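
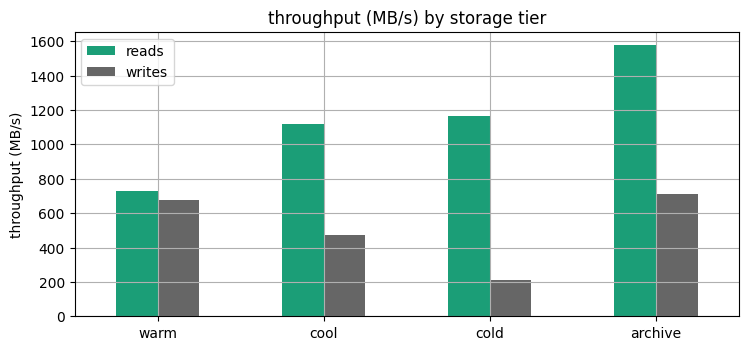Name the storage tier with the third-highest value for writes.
Top 4 for writes: archive ≈ 800, warm ≈ 600, cool ≈ 400, cold ≈ 200.

cool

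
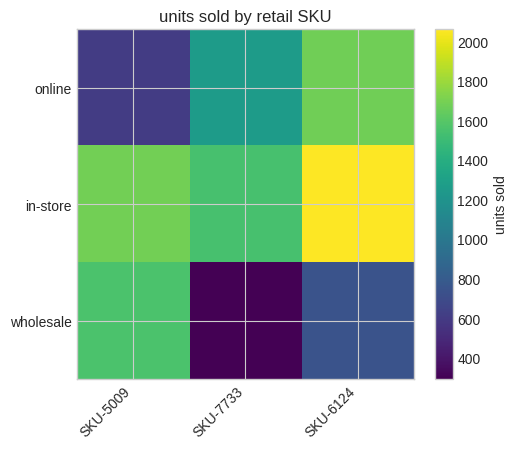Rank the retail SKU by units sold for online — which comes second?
Top 3 for online: SKU-6124 ≈ 1600, SKU-7733 ≈ 1200, SKU-5009 ≈ 600.

SKU-7733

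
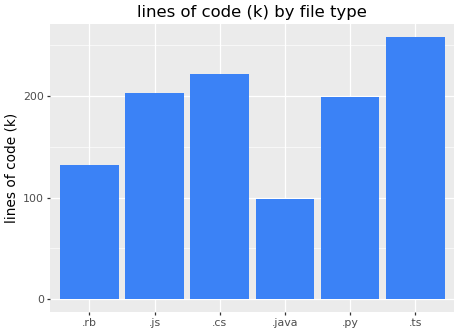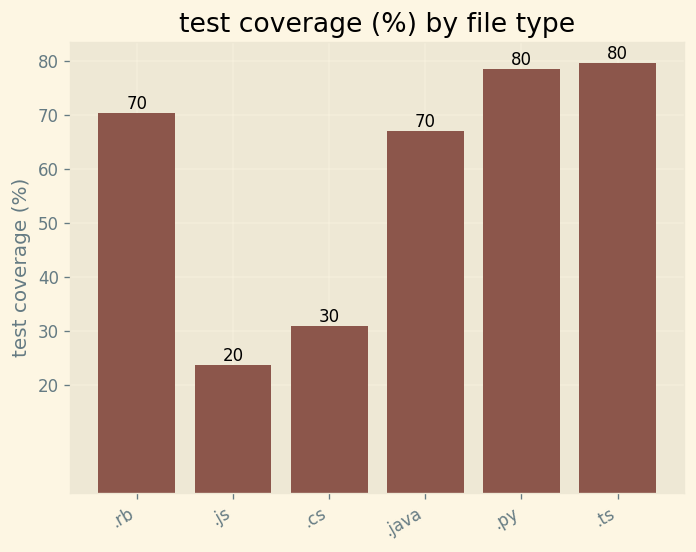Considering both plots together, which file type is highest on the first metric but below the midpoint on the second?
.cs

Chart 2 median test coverage (%) ≈ 70; below-median file types: .js, .cs, .java. Among those, .cs has the highest lines of code (k) (≈ 225).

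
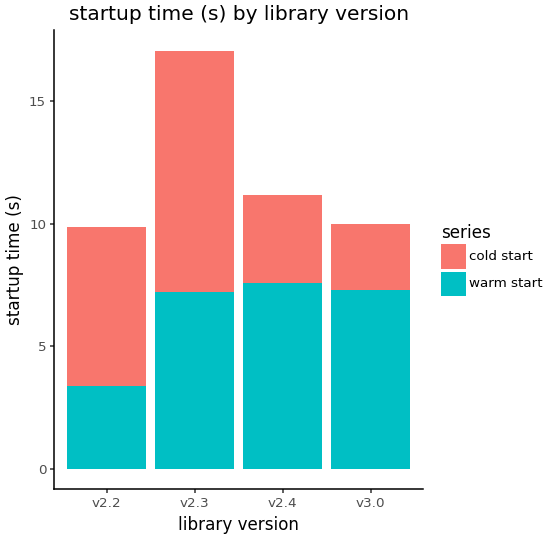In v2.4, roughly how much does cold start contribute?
cold start top ≈ 12, bottom ≈ 8; segment ≈ 4.

≈ 4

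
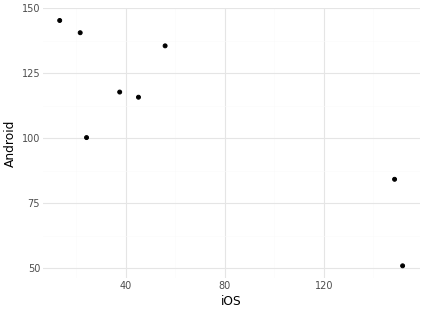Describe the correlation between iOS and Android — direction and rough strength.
Points are negatively correlated; strong (|r| ≈ 0.8).

negative, strong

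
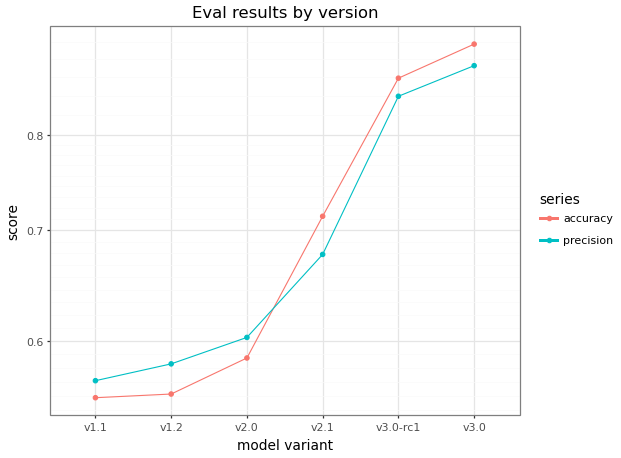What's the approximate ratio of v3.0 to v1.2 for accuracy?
v3.0 ≈ 0.90, v1.2 ≈ 0.55; 0.90/0.55 ≈ 1.64.

≈ 1.64×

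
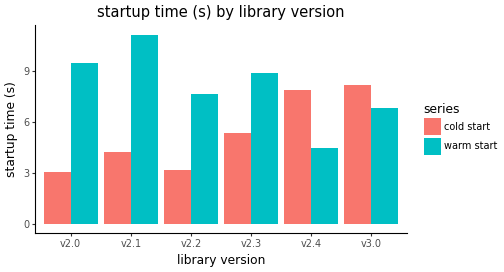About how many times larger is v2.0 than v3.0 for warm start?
v2.0 ≈ 9, v3.0 ≈ 7; 9/7 ≈ 1.29.

≈ 1.29×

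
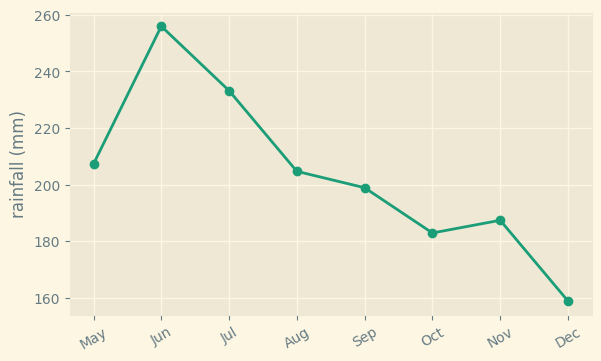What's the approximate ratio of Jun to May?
Jun ≈ 260, May ≈ 210; 260/210 ≈ 1.24.

≈ 1.24×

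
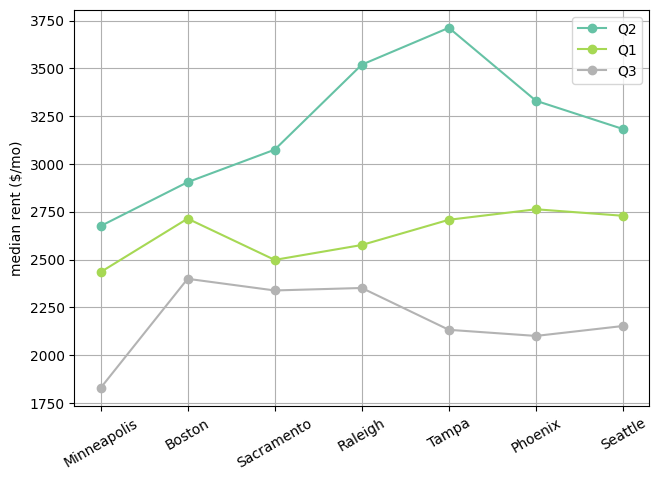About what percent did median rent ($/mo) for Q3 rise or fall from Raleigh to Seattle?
Raleigh ≈ 2400, Seattle ≈ 2200; (2200 − 2400) / 2400 ≈ -8.3%.

≈ -8.3%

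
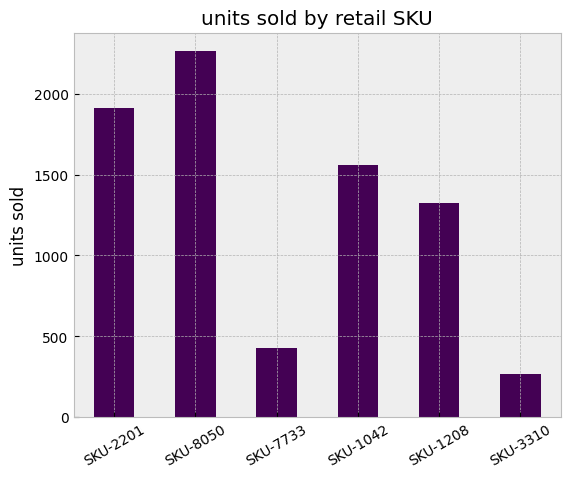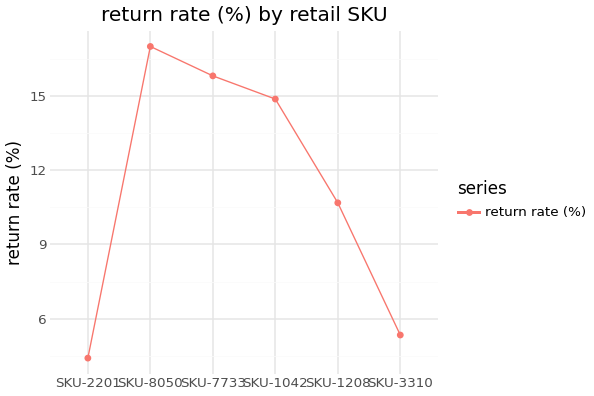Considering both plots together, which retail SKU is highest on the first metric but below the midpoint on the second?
SKU-2201

Chart 2 median return rate (%) ≈ 12; below-median retail SKUs: SKU-2201, SKU-1208, SKU-3310. Among those, SKU-2201 has the highest units sold (≈ 2000).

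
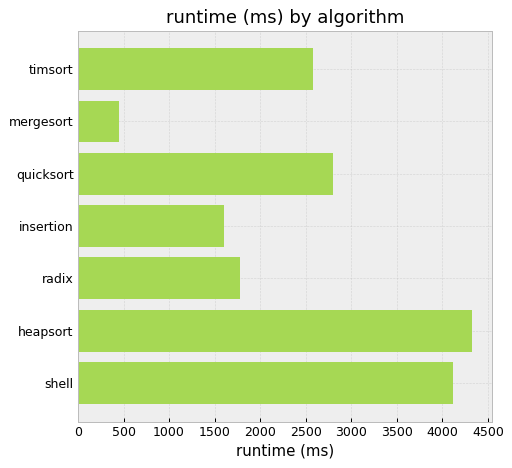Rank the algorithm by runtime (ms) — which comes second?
shell

Top 3: heapsort ≈ 4500, shell ≈ 4000, quicksort ≈ 3000.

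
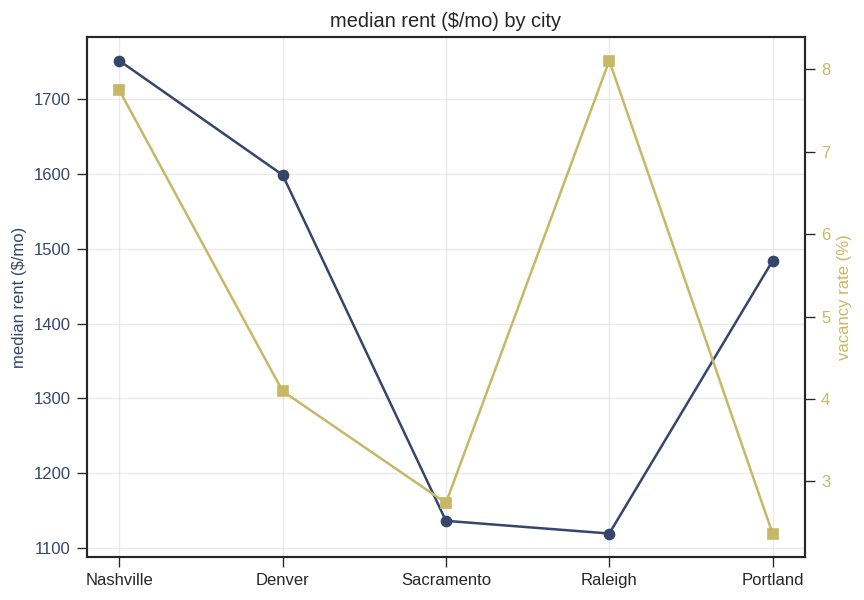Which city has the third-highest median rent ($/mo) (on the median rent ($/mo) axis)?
Top 4 (on the median rent ($/mo) axis): Nashville ≈ 1800, Denver ≈ 1600, Portland ≈ 1500, Sacramento ≈ 1100.

Portland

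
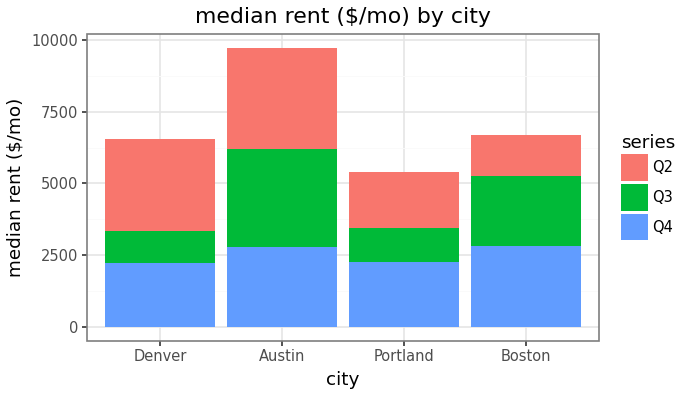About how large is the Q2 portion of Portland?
≈ 2000

Q2 top ≈ 5000, bottom ≈ 3000; segment ≈ 2000.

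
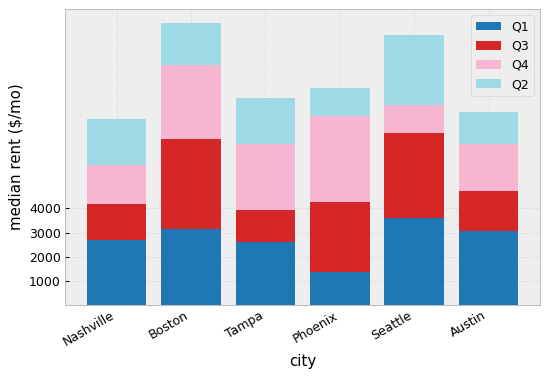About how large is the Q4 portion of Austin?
Q4 top ≈ 7000, bottom ≈ 5000; segment ≈ 2000.

≈ 2000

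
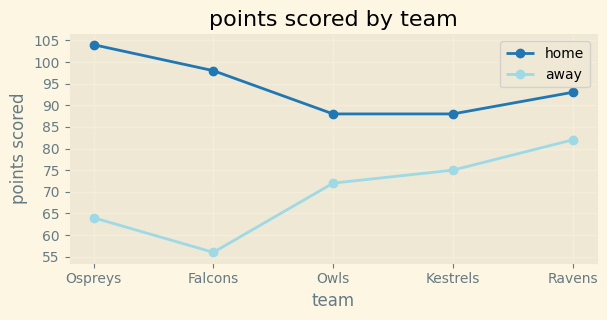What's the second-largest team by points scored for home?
Top 3 for home: Ospreys ≈ 105, Falcons ≈ 100, Ravens ≈ 95.

Falcons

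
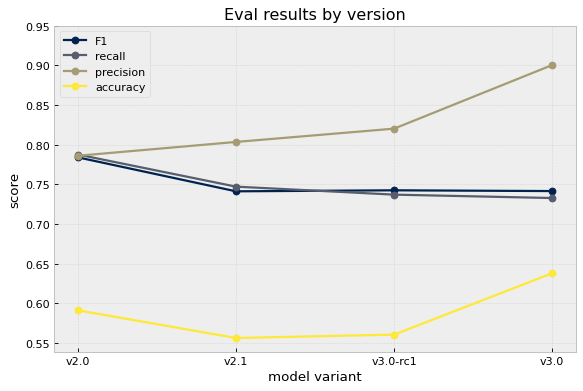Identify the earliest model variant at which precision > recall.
v2.0: precision ≈ 0.80 vs recall ≈ 0.80 (not yet); v2.1: precision ≈ 0.80 vs recall ≈ 0.75 (first crossover).

v2.1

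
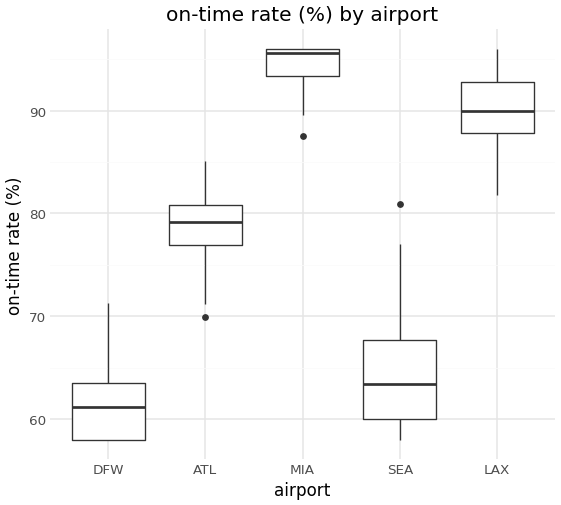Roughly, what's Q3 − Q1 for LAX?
≈ 5

Q3 ≈ 95, Q1 ≈ 90; IQR ≈ 5.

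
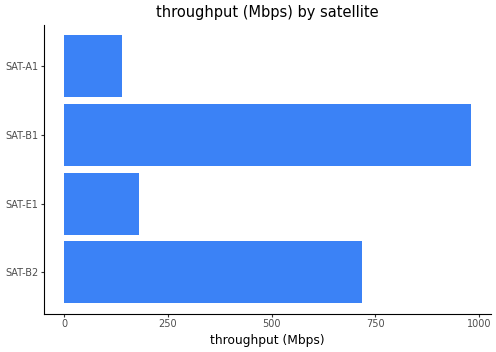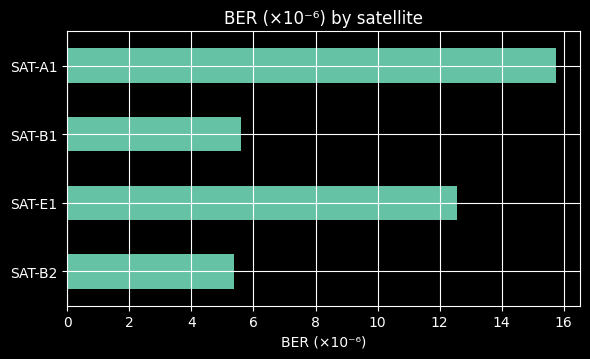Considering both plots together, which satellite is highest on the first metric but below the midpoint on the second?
SAT-B1

Chart 2 median BER (×10⁻⁶) ≈ 10; below-median satellites: SAT-B2, SAT-B1. Among those, SAT-B1 has the highest throughput (Mbps) (≈ 1000).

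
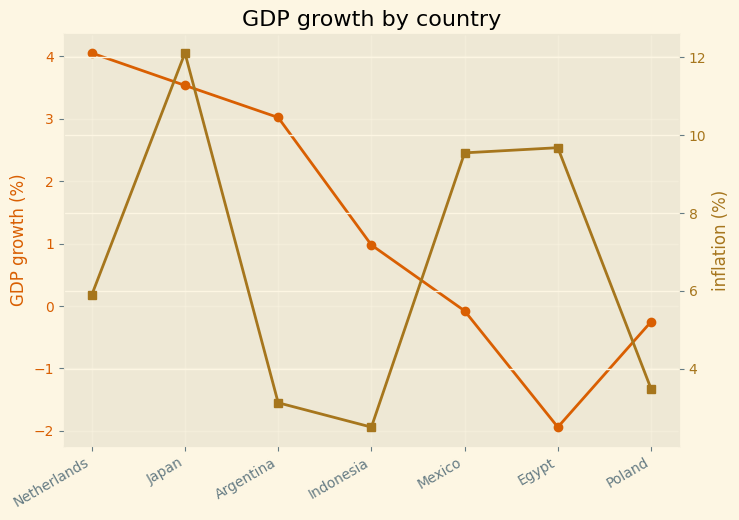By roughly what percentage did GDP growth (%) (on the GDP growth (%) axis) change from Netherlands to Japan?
≈ -12.5%

Netherlands ≈ 4.0, Japan ≈ 3.5; (3.5 − 4.0) / 4.0 ≈ -12.5%.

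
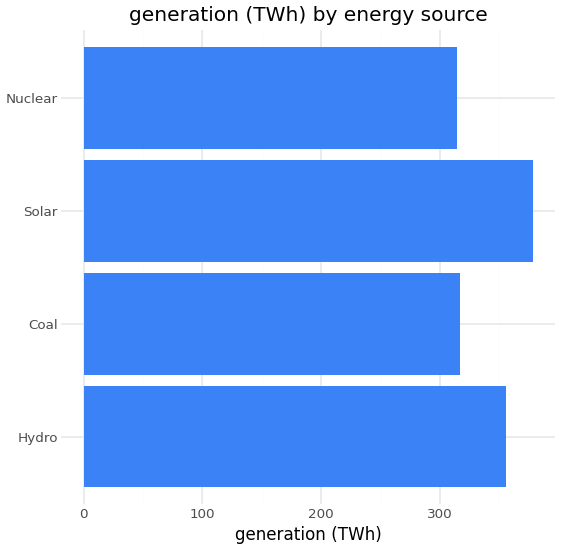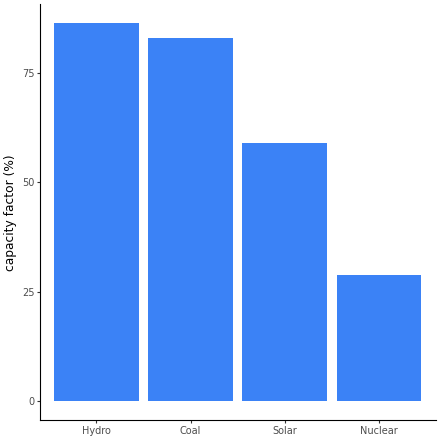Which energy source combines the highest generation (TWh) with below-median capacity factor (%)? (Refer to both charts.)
Solar

Chart 2 median capacity factor (%) ≈ 70; below-median energy sources: Solar, Nuclear. Among those, Solar has the highest generation (TWh) (≈ 400).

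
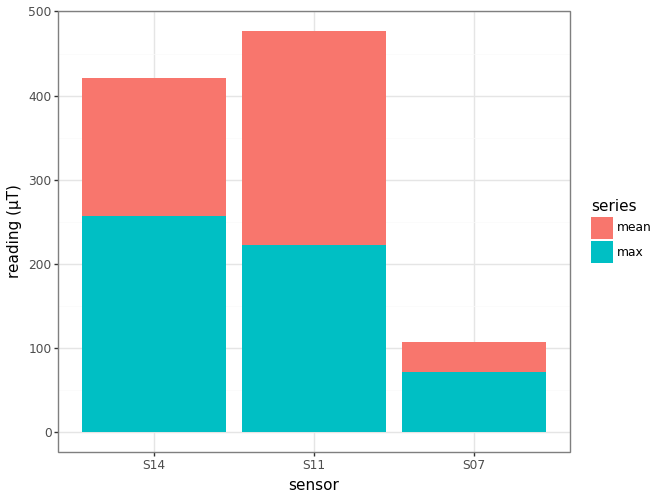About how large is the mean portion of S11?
≈ 300

mean top ≈ 500, bottom ≈ 200; segment ≈ 300.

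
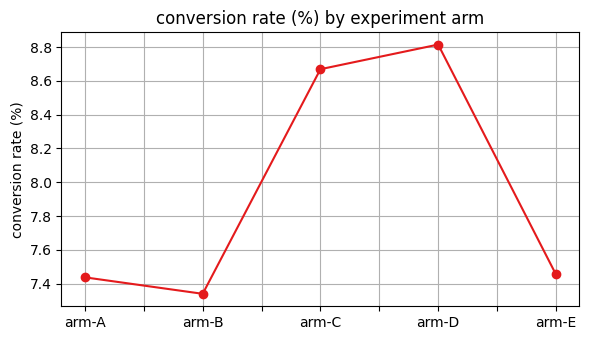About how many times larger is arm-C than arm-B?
arm-C ≈ 8.6, arm-B ≈ 7.4; 8.6/7.4 ≈ 1.16.

≈ 1.16×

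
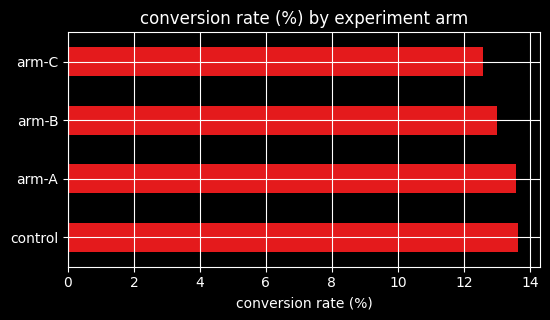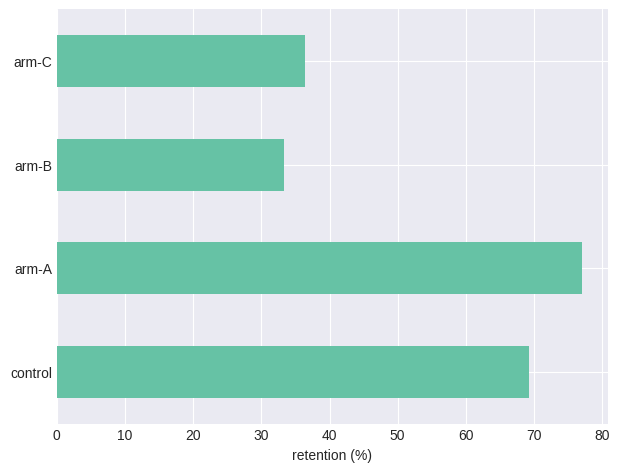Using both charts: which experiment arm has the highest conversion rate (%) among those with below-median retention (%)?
arm-B

Chart 2 median retention (%) ≈ 50; below-median experiment arms: arm-B, arm-C. Among those, arm-B has the highest conversion rate (%) (≈ 14).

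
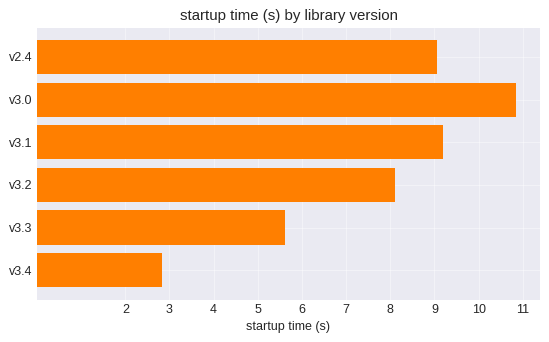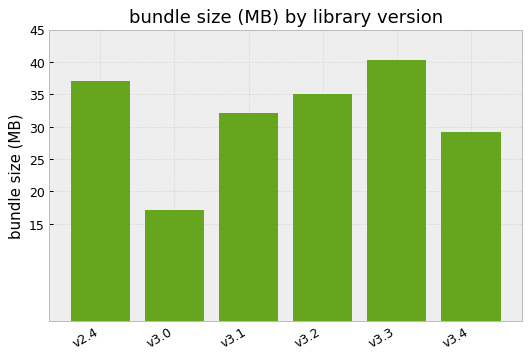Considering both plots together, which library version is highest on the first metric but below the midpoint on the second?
Chart 2 median bundle size (MB) ≈ 35; below-median library versions: v3.0, v3.1, v3.4. Among those, v3.0 has the highest startup time (s) (≈ 11).

v3.0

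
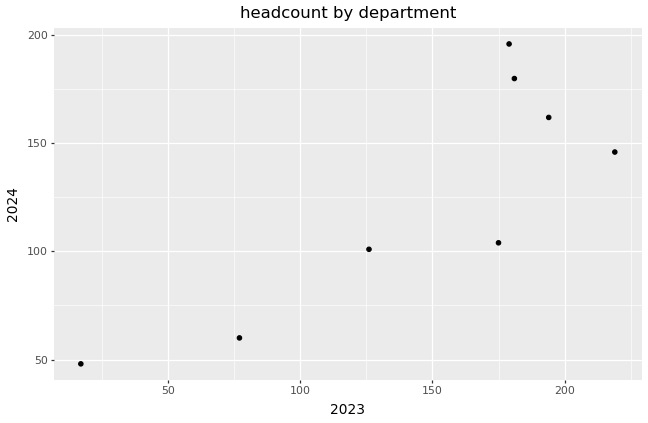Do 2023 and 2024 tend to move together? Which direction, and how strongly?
Points are positively correlated; strong (|r| ≈ 0.8).

positive, strong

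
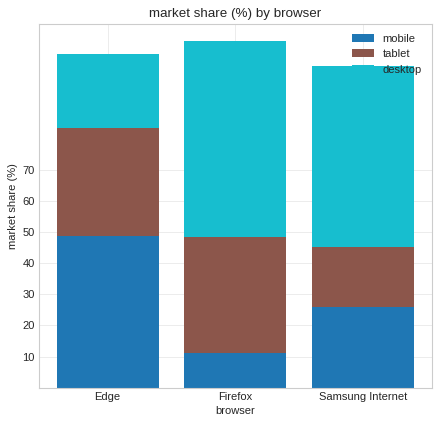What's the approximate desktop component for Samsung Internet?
desktop top ≈ 100, bottom ≈ 50; segment ≈ 50.

≈ 50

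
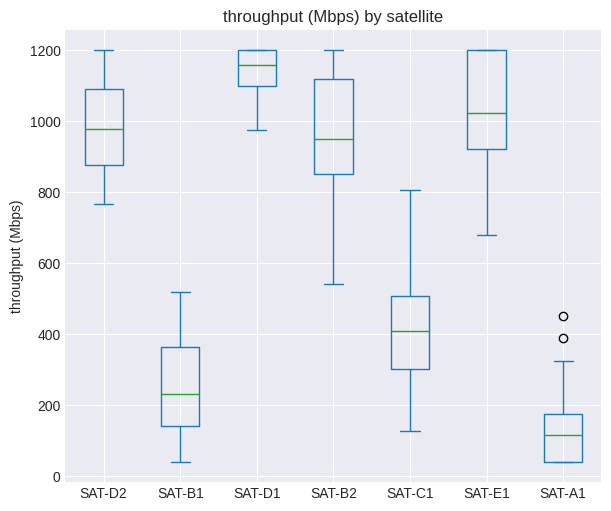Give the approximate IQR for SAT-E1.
≈ 300

Q3 ≈ 1200, Q1 ≈ 900; IQR ≈ 300.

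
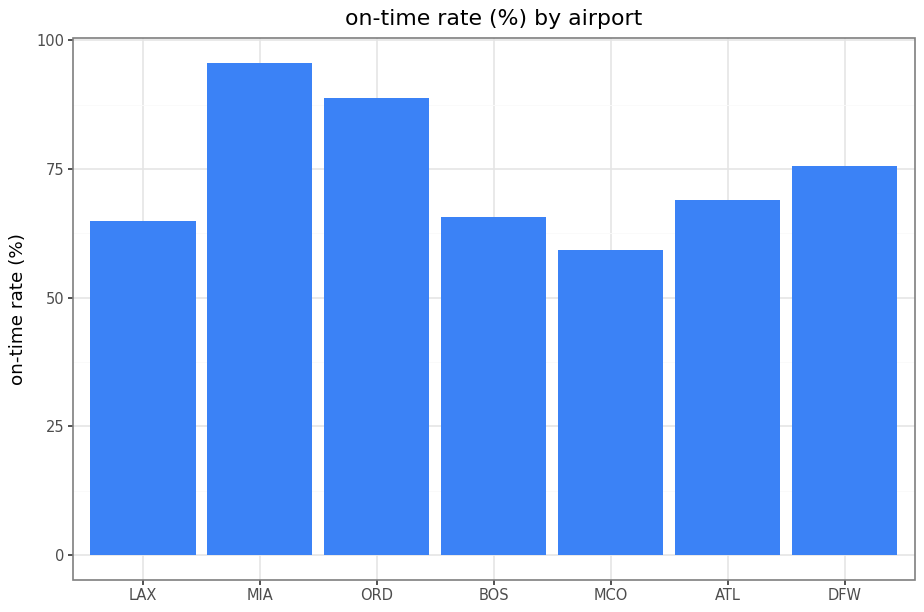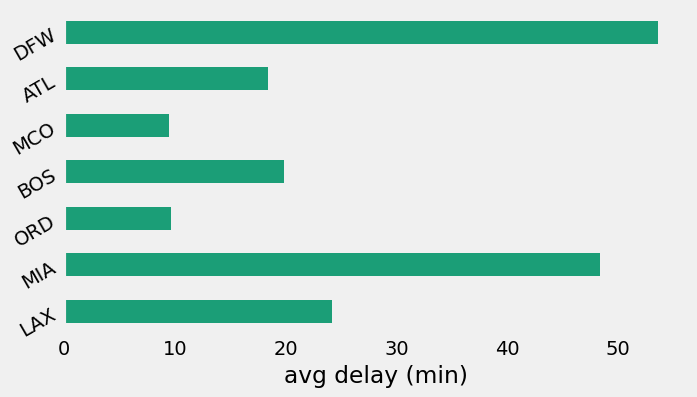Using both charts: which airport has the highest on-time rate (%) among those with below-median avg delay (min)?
Chart 2 median avg delay (min) ≈ 20; below-median airports: ORD, MCO, ATL. Among those, ORD has the highest on-time rate (%) (≈ 90).

ORD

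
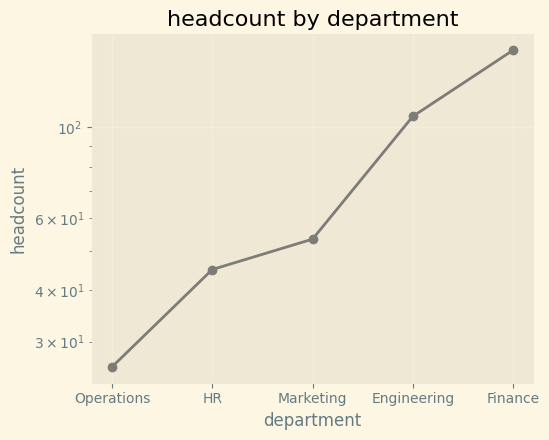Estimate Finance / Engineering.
≈ 1.6×

Finance ≈ 160, Engineering ≈ 100; 160/100 ≈ 1.6.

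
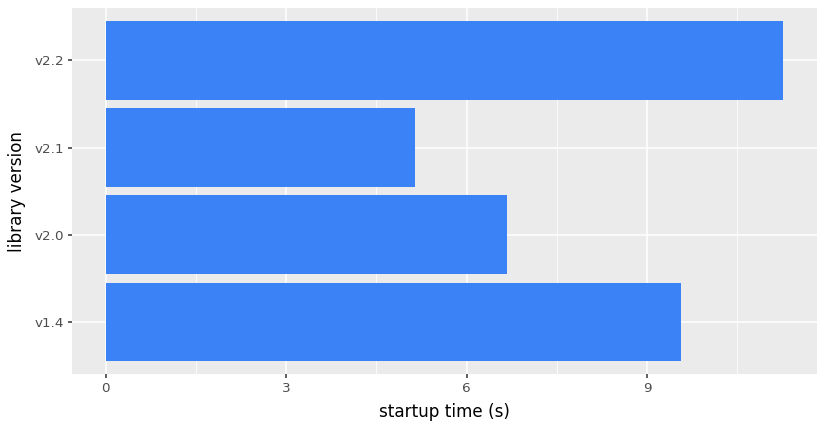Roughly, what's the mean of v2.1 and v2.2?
≈ 8

(5 + 11) / 2 ≈ 8.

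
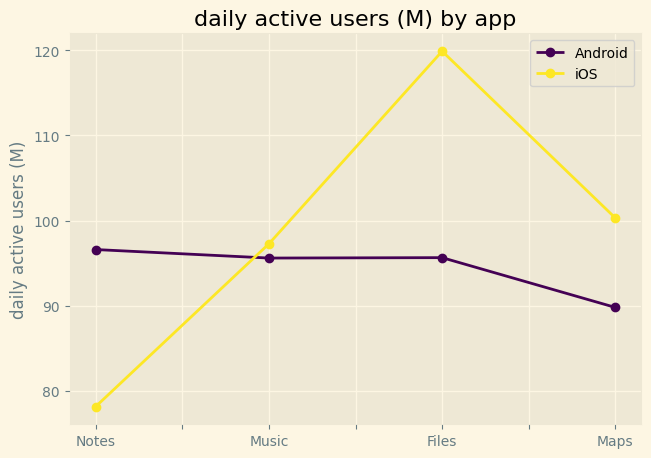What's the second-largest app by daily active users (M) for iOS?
Maps

Top 3 for iOS: Files ≈ 120, Maps ≈ 100, Music ≈ 95.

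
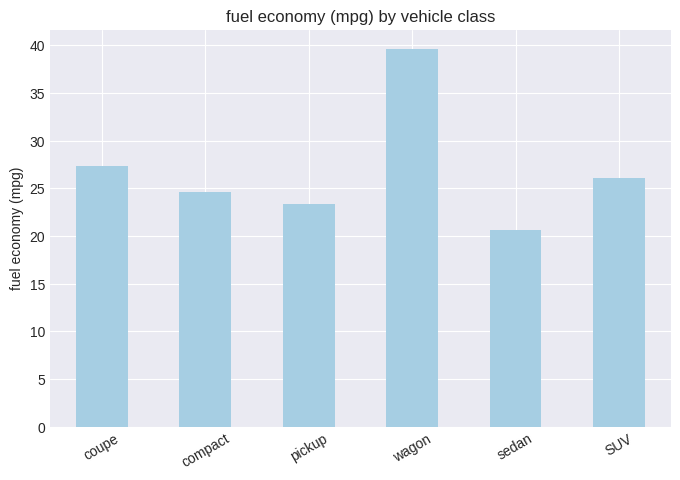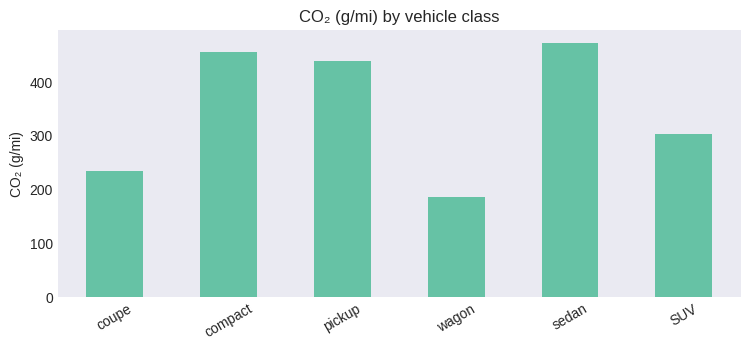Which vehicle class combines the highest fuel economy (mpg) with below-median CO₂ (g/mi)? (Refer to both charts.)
wagon

Chart 2 median CO₂ (g/mi) ≈ 350; below-median vehicle classes: coupe, wagon, SUV. Among those, wagon has the highest fuel economy (mpg) (≈ 40).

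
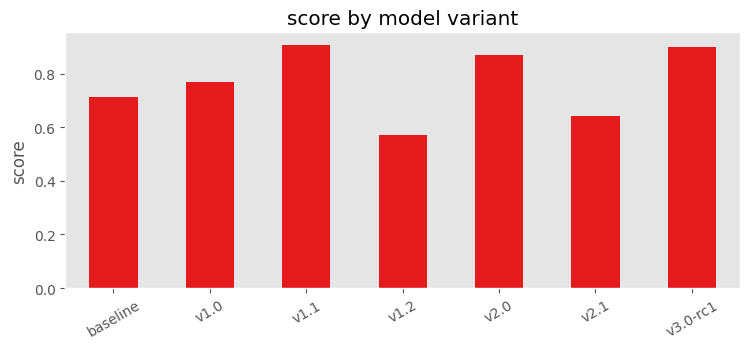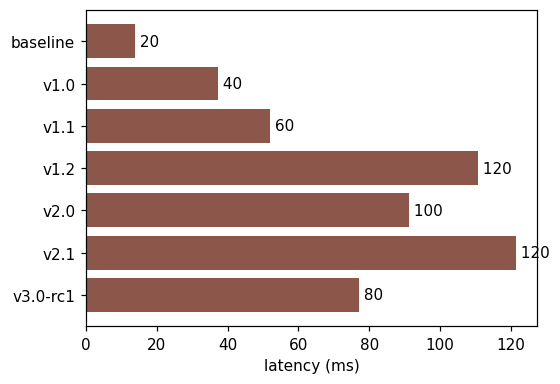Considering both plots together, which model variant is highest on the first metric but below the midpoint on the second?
v1.1

Chart 2 median latency (ms) ≈ 80; below-median model variants: baseline, v1.0, v1.1. Among those, v1.1 has the highest score (≈ 0.9).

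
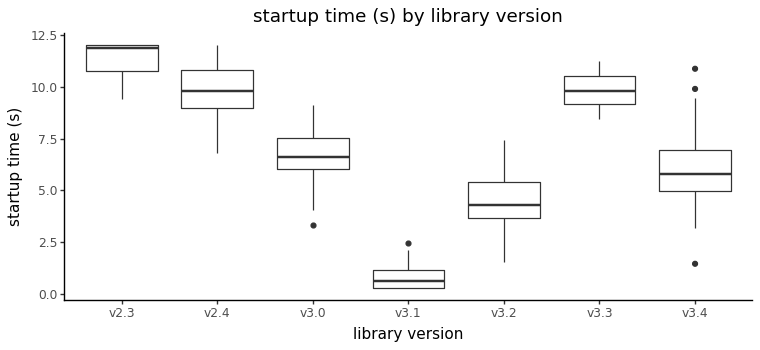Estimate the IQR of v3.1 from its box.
≈ 1

Q3 ≈ 1, Q1 ≈ 0; IQR ≈ 1.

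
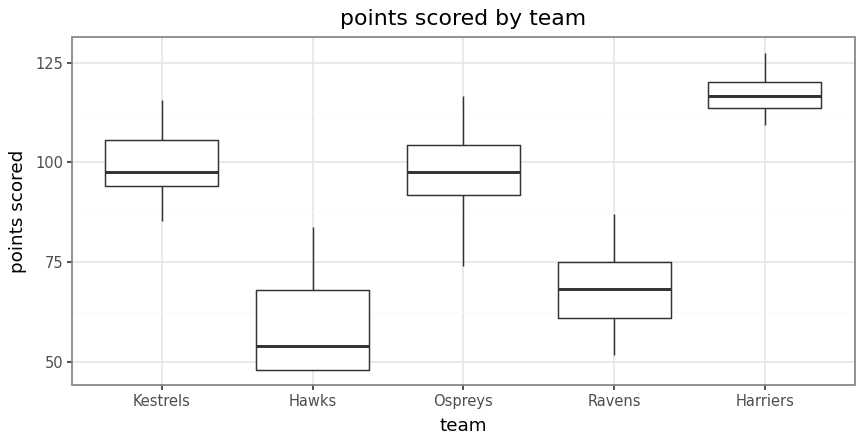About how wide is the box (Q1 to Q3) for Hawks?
≈ 20

Q3 ≈ 70, Q1 ≈ 50; IQR ≈ 20.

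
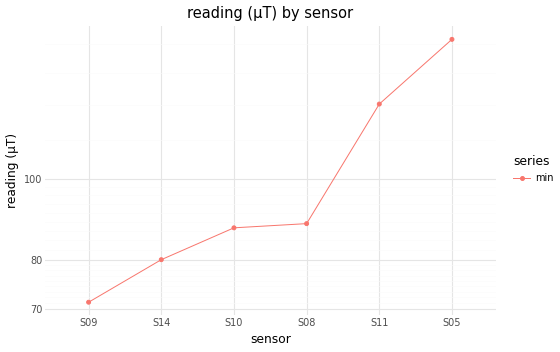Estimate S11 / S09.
S11 ≈ 120, S09 ≈ 70; 120/70 ≈ 1.71.

≈ 1.71×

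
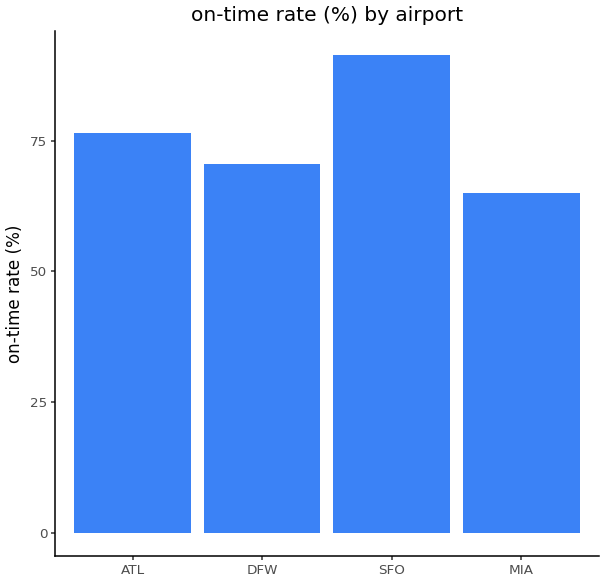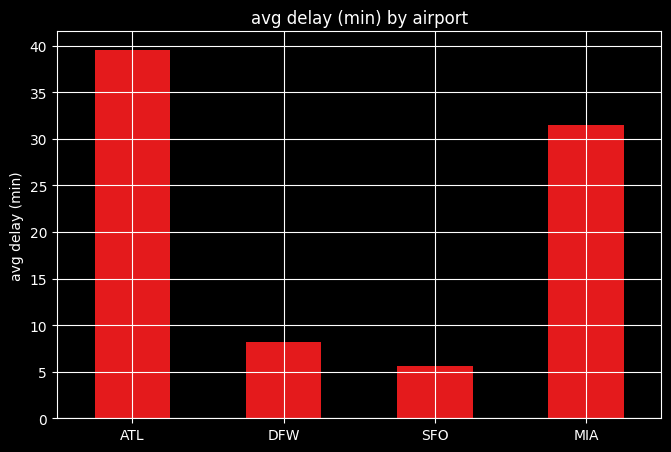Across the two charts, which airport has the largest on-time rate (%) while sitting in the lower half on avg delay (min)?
SFO

Chart 2 median avg delay (min) ≈ 20; below-median airports: DFW, SFO. Among those, SFO has the highest on-time rate (%) (≈ 90).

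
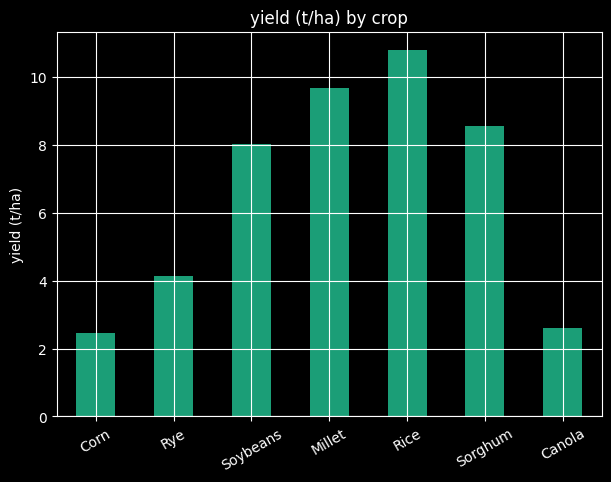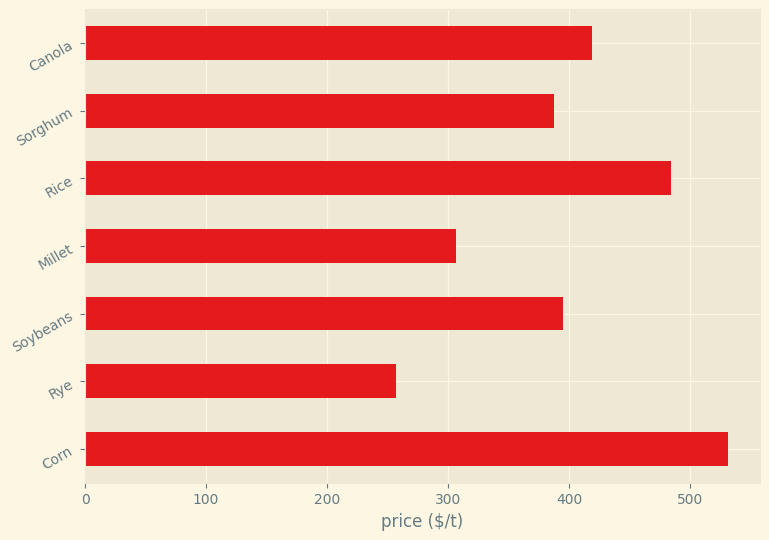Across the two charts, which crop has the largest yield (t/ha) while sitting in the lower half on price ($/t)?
Millet

Chart 2 median price ($/t) ≈ 400; below-median crops: Rye, Millet, Sorghum. Among those, Millet has the highest yield (t/ha) (≈ 10).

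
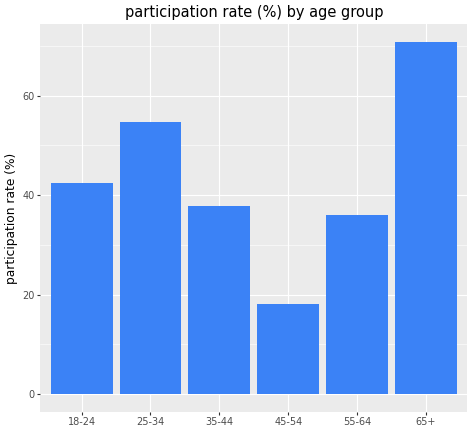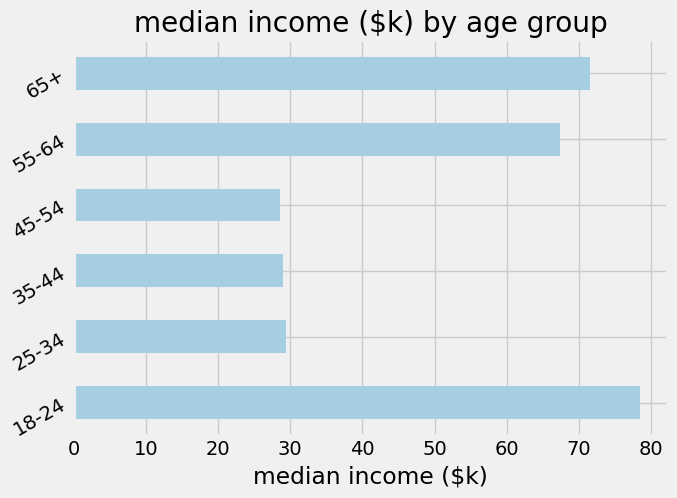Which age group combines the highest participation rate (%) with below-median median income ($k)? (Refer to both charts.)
Chart 2 median median income ($k) ≈ 50; below-median age groups: 25-34, 35-44, 45-54. Among those, 25-34 has the highest participation rate (%) (≈ 50).

25-34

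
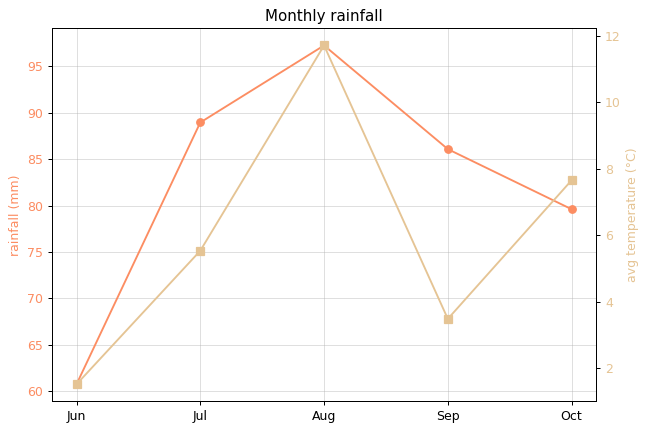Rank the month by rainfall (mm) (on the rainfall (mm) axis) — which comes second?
Top 3 (on the rainfall (mm) axis): Aug ≈ 95, Jul ≈ 90, Sep ≈ 85.

Jul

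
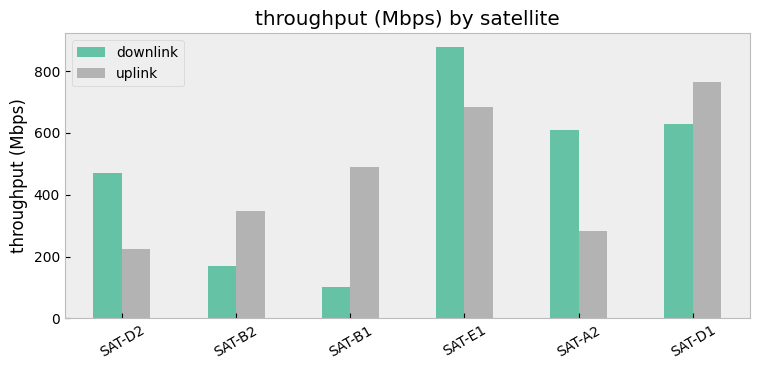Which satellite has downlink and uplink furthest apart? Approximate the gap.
SAT-B1, ≈ 400 Mbps

SAT-B1: downlink ≈ 100, uplink ≈ 500 → gap ≈ 400. Next-largest (SAT-A2) is only ≈ 300.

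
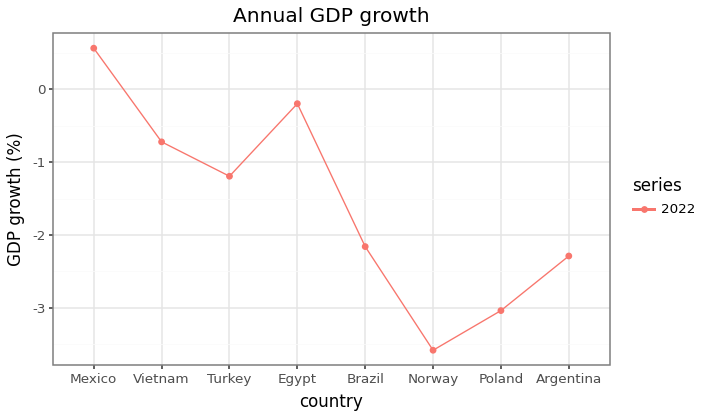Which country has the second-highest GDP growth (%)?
Egypt

Top 3: Mexico ≈ 0.5, Egypt ≈ 0.0, Vietnam ≈ -0.5.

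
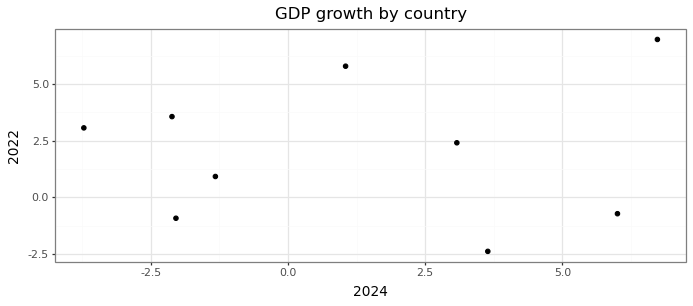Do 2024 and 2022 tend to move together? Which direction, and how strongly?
no clear correlation

Points are roughly uncorrelated; weak (|r| ≈ 0.1).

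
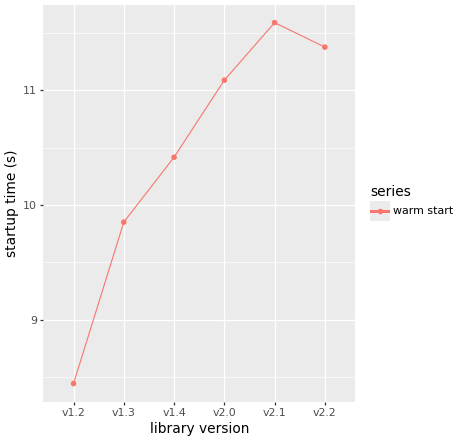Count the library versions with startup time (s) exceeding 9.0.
Above 9.0: v1.3, v1.4, v2.0, v2.1, v2.2.

5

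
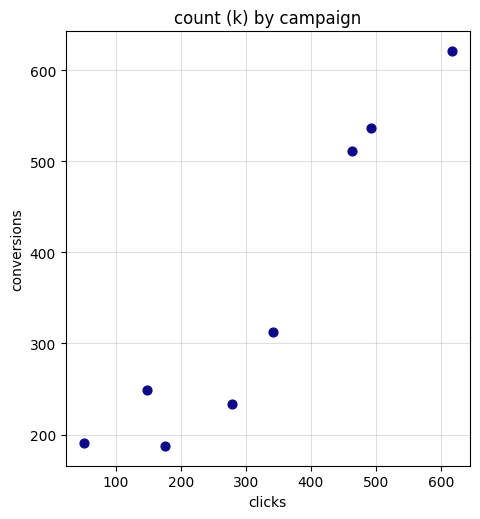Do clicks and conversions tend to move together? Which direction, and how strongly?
Points are positively correlated; strong (|r| ≈ 0.9).

positive, strong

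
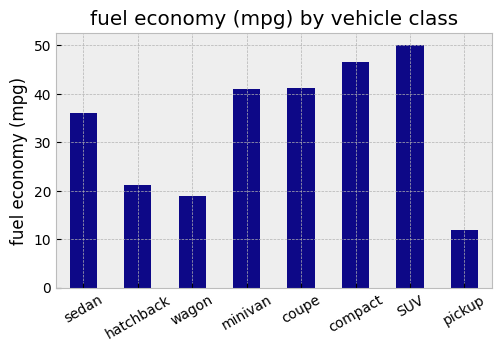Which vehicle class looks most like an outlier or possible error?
pickup ≈ 10; the rest sit between ≈ 20 and ≈ 50.

pickup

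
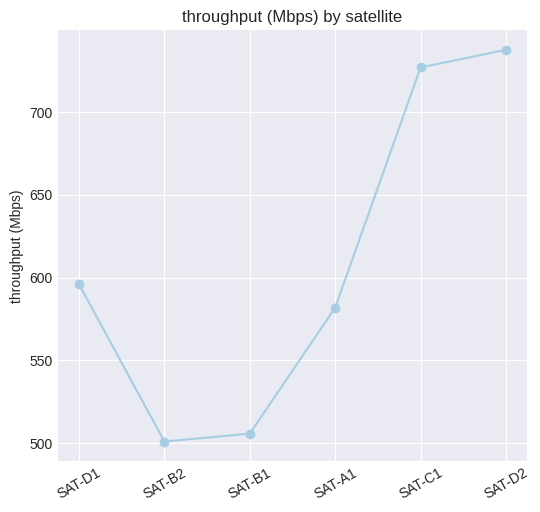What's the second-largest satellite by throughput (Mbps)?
Top 3: SAT-D2 ≈ 740, SAT-C1 ≈ 720, SAT-D1 ≈ 600.

SAT-C1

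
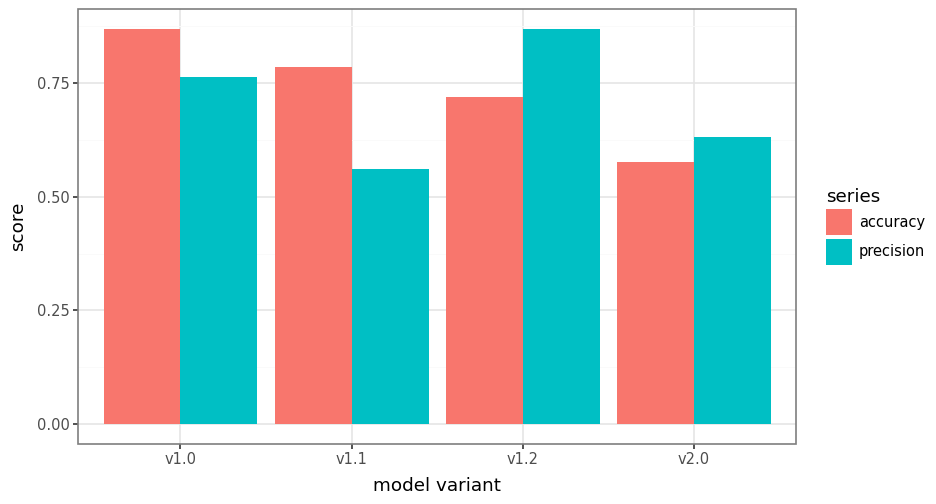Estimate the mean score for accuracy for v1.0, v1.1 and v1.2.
(0.9 + 0.8 + 0.7) / 3 ≈ 0.8.

≈ 0.8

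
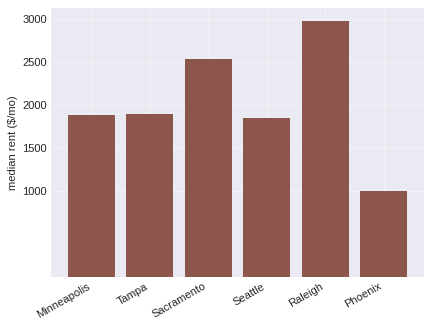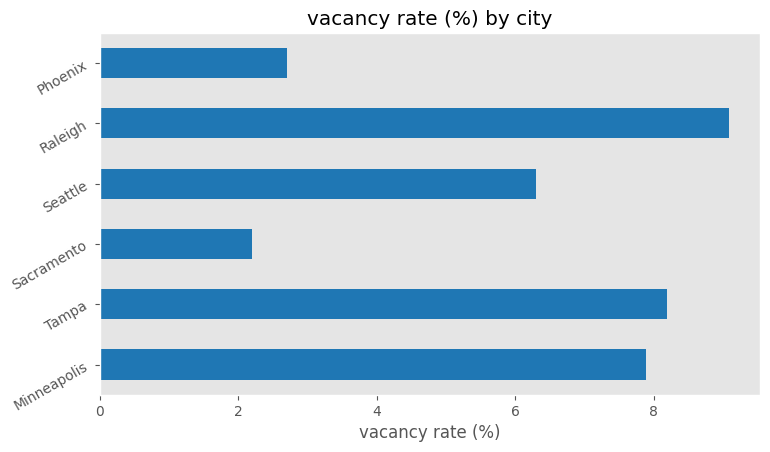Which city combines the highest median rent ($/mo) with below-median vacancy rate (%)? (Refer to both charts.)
Sacramento

Chart 2 median vacancy rate (%) ≈ 7; below-median cities: Sacramento, Seattle, Phoenix. Among those, Sacramento has the highest median rent ($/mo) (≈ 2500).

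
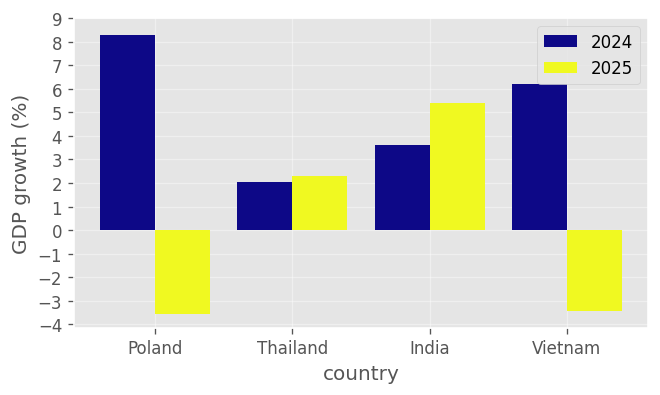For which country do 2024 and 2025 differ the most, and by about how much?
Poland: 2024 ≈ 8, 2025 ≈ -4 → gap ≈ 12. Next-largest (Vietnam) is only ≈ 9.

Poland, ≈ 12 %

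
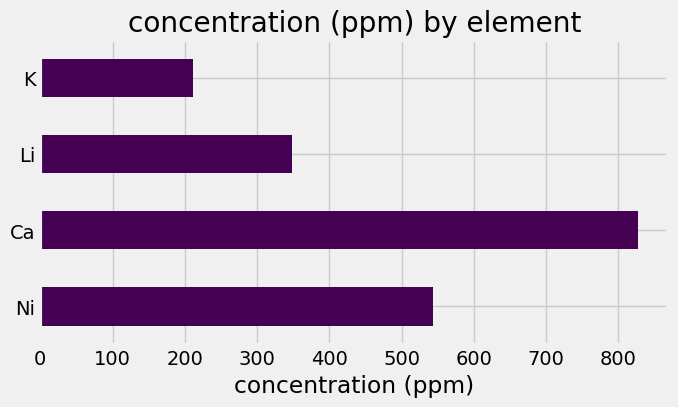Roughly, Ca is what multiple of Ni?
Ca ≈ 800, Ni ≈ 500; 800/500 ≈ 1.6.

≈ 1.6×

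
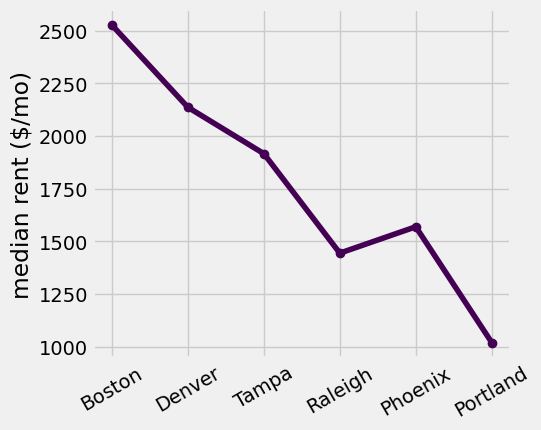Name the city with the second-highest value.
Top 3: Boston ≈ 2600, Denver ≈ 2200, Tampa ≈ 2000.

Denver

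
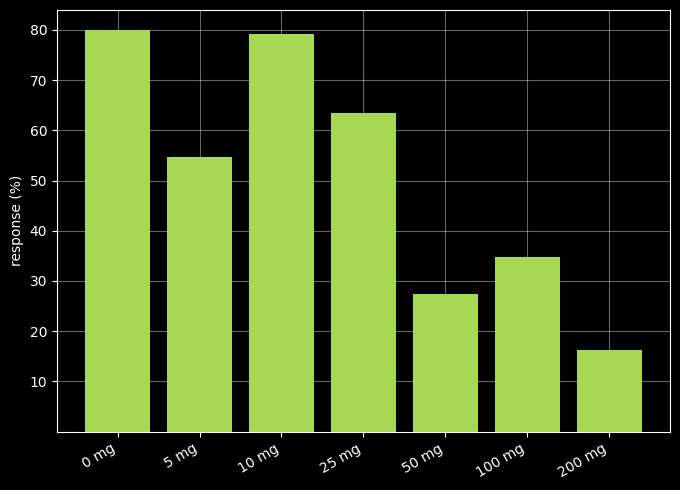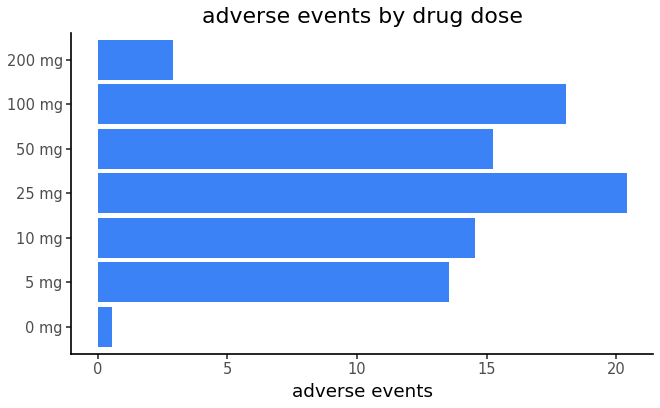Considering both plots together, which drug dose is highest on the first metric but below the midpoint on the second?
0 mg

Chart 2 median adverse events ≈ 14; below-median drug doses: 0 mg, 5 mg, 200 mg. Among those, 0 mg has the highest response (%) (≈ 80).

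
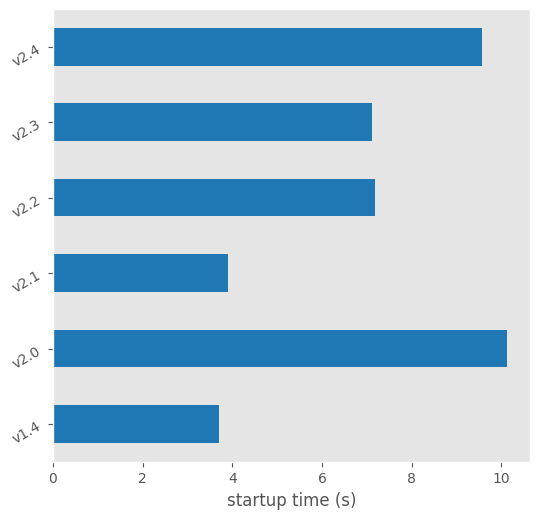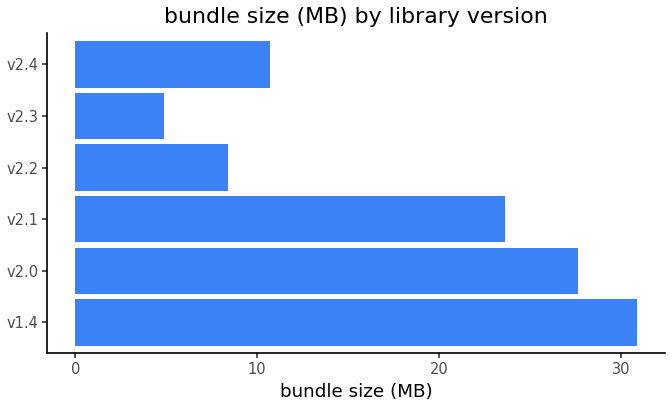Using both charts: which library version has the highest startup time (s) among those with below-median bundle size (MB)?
Chart 2 median bundle size (MB) ≈ 15; below-median library versions: v2.2, v2.3, v2.4. Among those, v2.4 has the highest startup time (s) (≈ 10).

v2.4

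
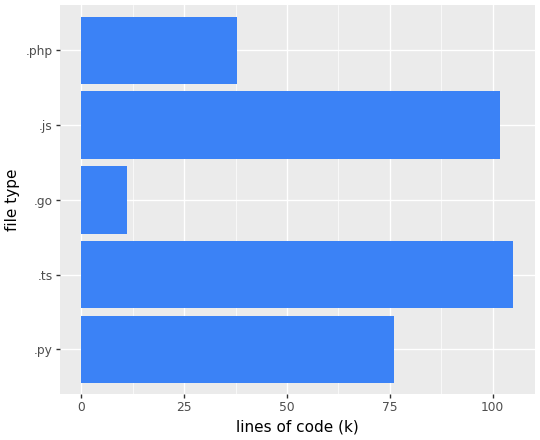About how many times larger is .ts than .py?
.ts ≈ 100, .py ≈ 80; 100/80 ≈ 1.25.

≈ 1.25×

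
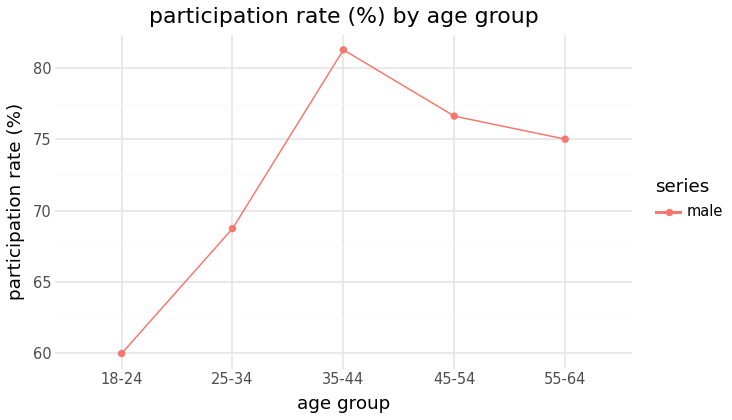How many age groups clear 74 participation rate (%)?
Above 74: 35-44, 45-54, 55-64.

3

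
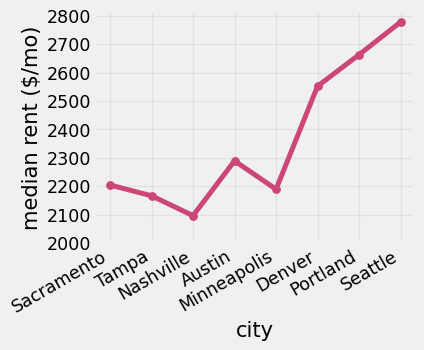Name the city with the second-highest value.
Top 3: Seattle ≈ 2800, Portland ≈ 2700, Denver ≈ 2600.

Portland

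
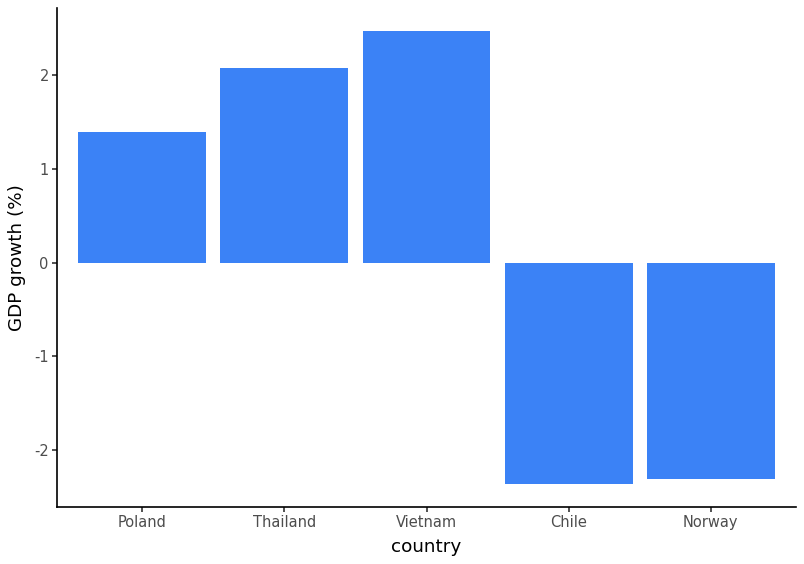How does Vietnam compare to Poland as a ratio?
≈ 1.67×

Vietnam ≈ 2.5, Poland ≈ 1.5; 2.5/1.5 ≈ 1.67.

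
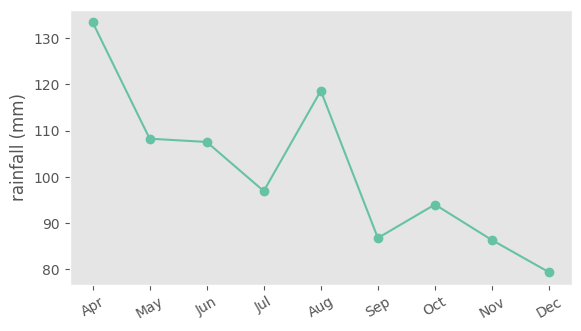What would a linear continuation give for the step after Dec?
≈ 72.5

Last three: 95, 85, 80 → slope ≈ -7.5/step → next ≈ 72.5.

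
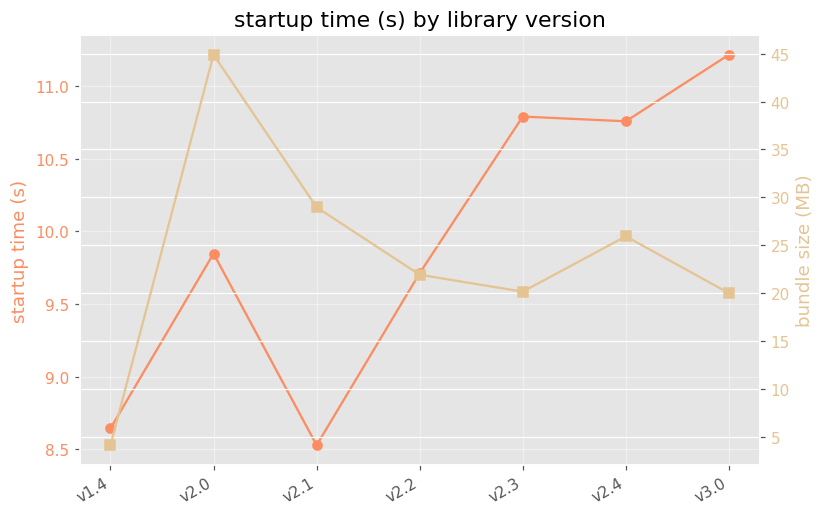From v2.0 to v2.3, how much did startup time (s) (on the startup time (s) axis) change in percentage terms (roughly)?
v2.0 ≈ 10.0, v2.3 ≈ 11.0; (11.0 − 10.0) / 10.0 ≈ +10%.

≈ +10%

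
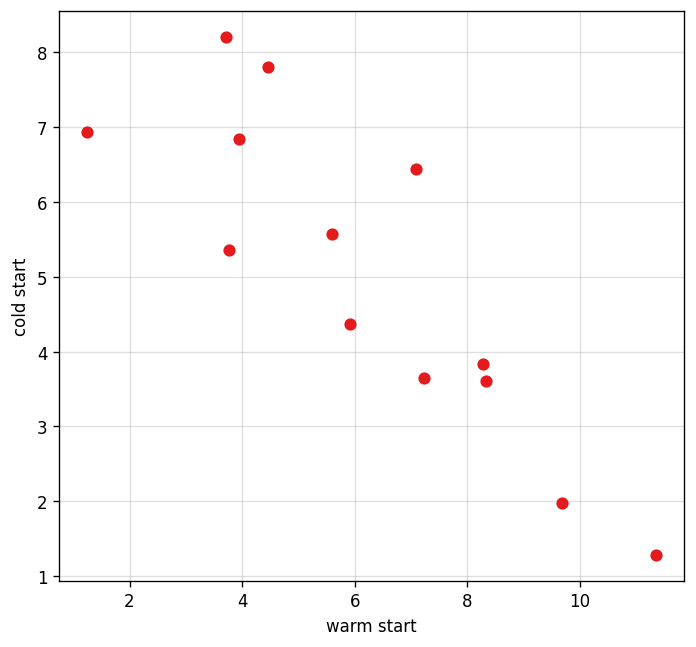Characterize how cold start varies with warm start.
negative, strong

Points are negatively correlated; strong (|r| ≈ 0.9).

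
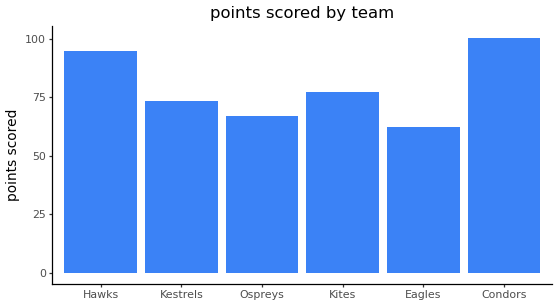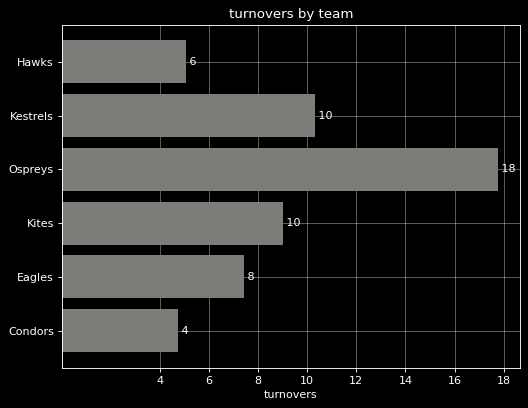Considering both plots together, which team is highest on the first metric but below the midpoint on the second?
Condors

Chart 2 median turnovers ≈ 8; below-median teams: Hawks, Eagles, Condors. Among those, Condors has the highest points scored (≈ 100).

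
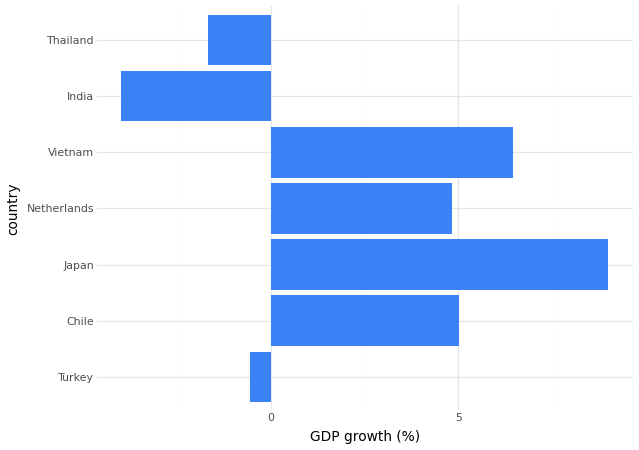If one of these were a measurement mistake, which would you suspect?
India

India ≈ -4; the rest sit between ≈ -2 and ≈ 8.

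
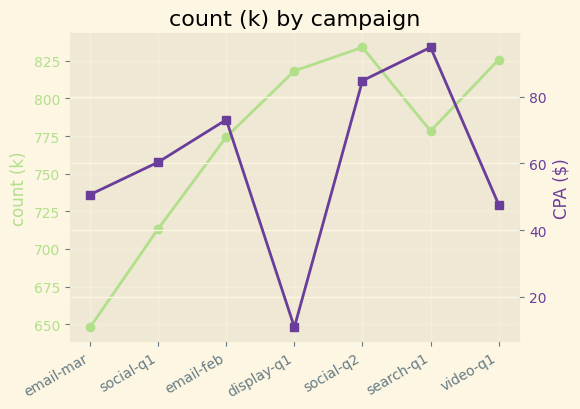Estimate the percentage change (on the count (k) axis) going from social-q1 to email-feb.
social-q1 ≈ 720, email-feb ≈ 780; (780 − 720) / 720 ≈ +8.3%.

≈ +8.3%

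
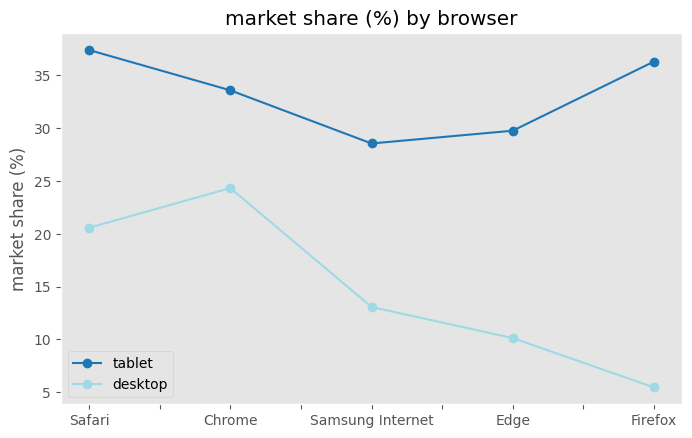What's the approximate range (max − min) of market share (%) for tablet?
Max Safari ≈ 35, min Samsung Internet ≈ 30; range ≈ 5.

≈ 5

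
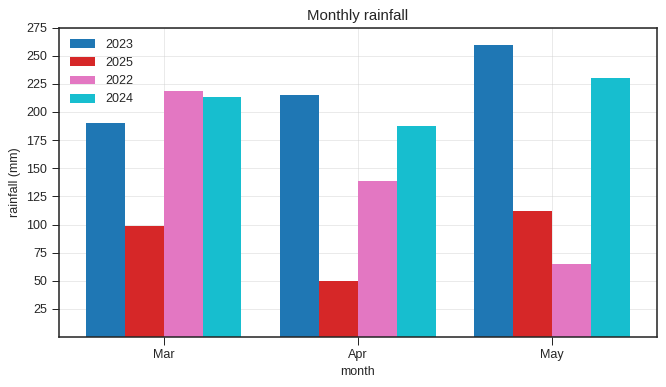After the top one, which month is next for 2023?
Top 3 for 2023: May ≈ 250, Apr ≈ 225, Mar ≈ 200.

Apr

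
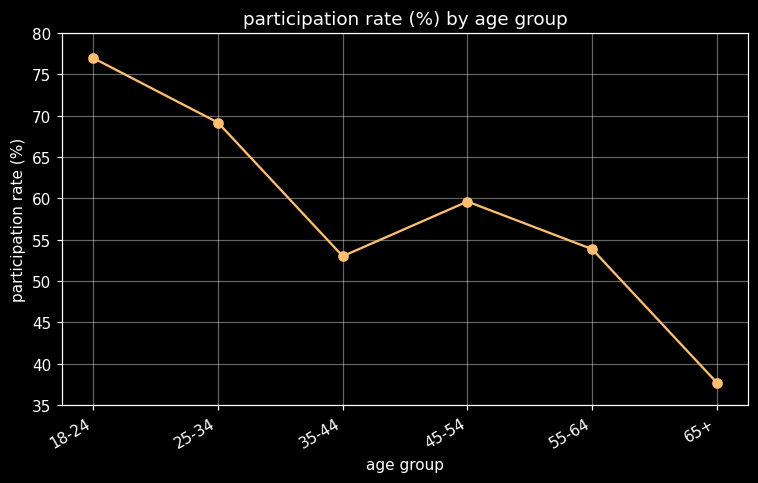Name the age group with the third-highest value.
Top 4: 18-24 ≈ 75, 25-34 ≈ 70, 45-54 ≈ 60, 55-64 ≈ 55.

45-54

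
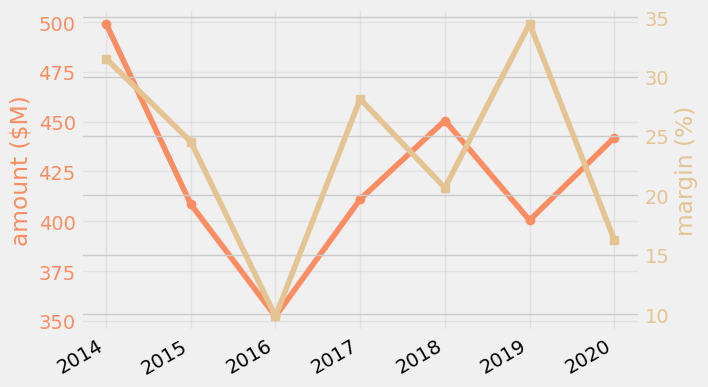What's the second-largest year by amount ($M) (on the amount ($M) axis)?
2018

Top 3 (on the amount ($M) axis): 2014 ≈ 500, 2018 ≈ 460, 2020 ≈ 440.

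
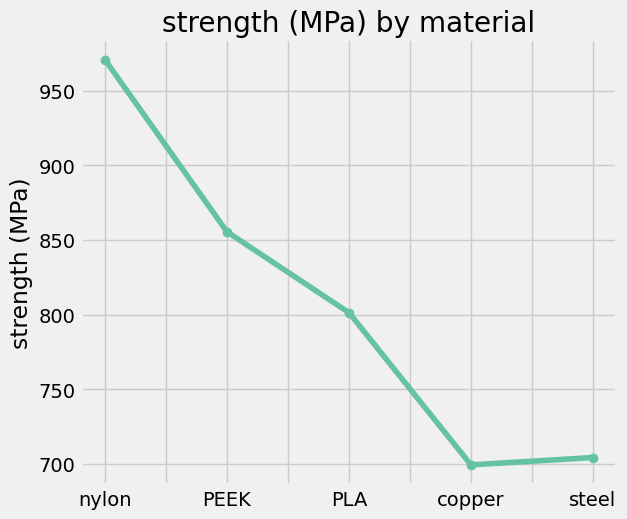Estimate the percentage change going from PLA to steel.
PLA ≈ 800, steel ≈ 700; (700 − 800) / 800 ≈ -12.5%.

≈ -12.5%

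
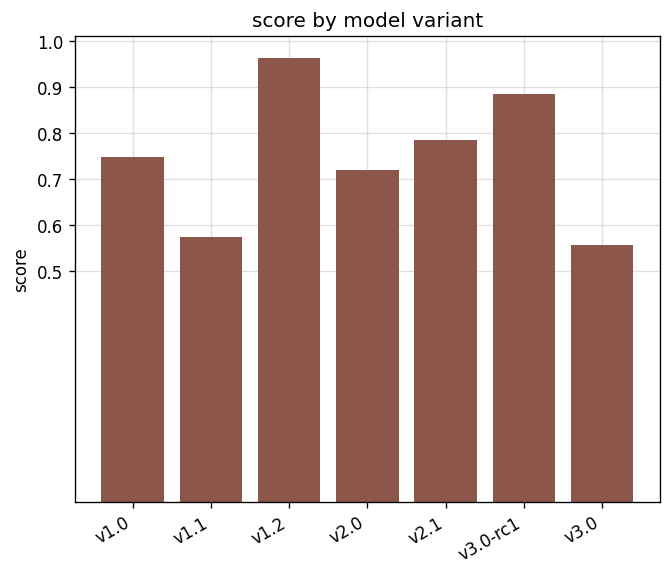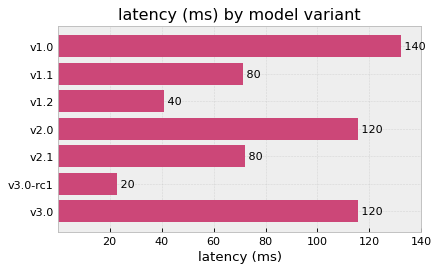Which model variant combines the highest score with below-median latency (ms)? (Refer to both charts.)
Chart 2 median latency (ms) ≈ 80; below-median model variants: v1.1, v1.2, v3.0-rc1. Among those, v1.2 has the highest score (≈ 1).

v1.2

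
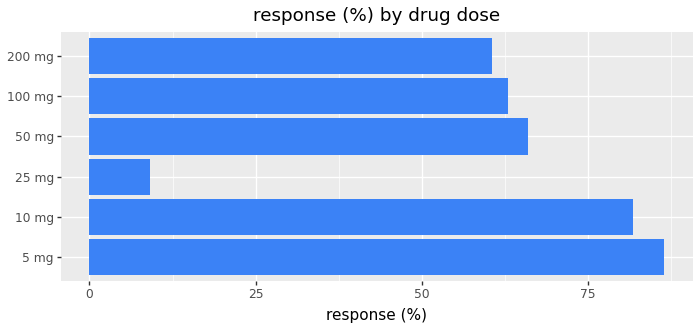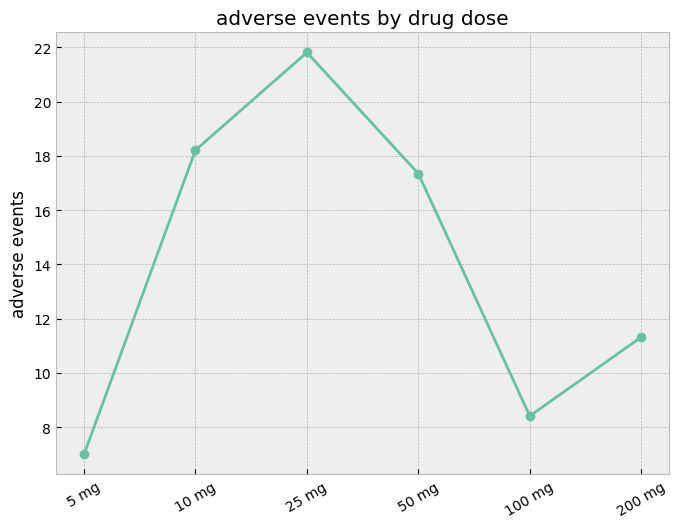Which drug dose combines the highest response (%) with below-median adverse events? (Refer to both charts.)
Chart 2 median adverse events ≈ 14; below-median drug doses: 5 mg, 100 mg, 200 mg. Among those, 5 mg has the highest response (%) (≈ 90).

5 mg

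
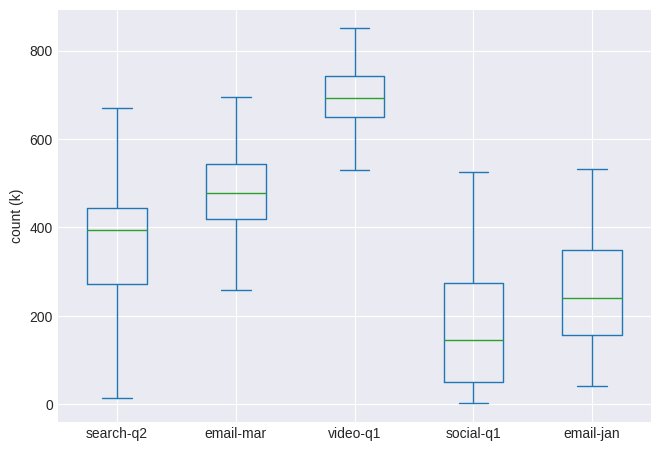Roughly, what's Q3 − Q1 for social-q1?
Q3 ≈ 250, Q1 ≈ 50; IQR ≈ 200.

≈ 200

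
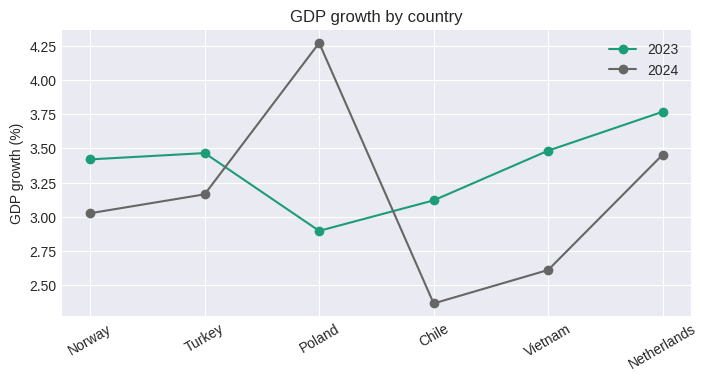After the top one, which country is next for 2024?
Top 3 for 2024: Poland ≈ 4.2, Netherlands ≈ 3.4, Turkey ≈ 3.2.

Netherlands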